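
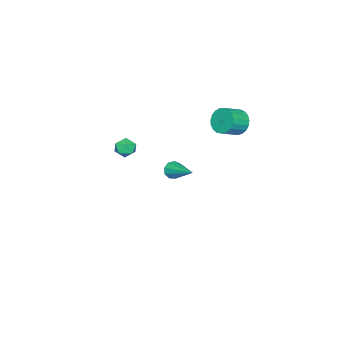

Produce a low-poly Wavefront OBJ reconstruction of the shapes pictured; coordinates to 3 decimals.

v -3.247 0.261 1.837
v -3.023 -0.121 1.135
v -2.03 -0.544 1.681
v -2.253 -0.161 2.383
v -2.873 0.187 1.1
v -1.879 -0.235 1.646
v -2.787 0.509 1.192
v -1.793 0.086 1.738
v -2.781 0.787 1.395
v -1.787 0.365 1.942
v -2.855 0.975 1.676
v -1.861 0.552 2.222
v -2.997 1.039 1.983
v -2.003 0.617 2.53
v -3.182 0.969 2.266
v -2.188 0.546 2.812
v -3.378 0.776 2.474
v -2.385 0.354 3.021
v -3.552 0.494 2.573
v -2.559 0.072 3.119
v -3.673 0.172 2.543
v -2.679 -0.25 3.09
v -3.72 -0.134 2.392
v -2.727 -0.557 2.939
v -3.686 -0.372 2.145
v -2.692 -0.795 2.691
v -3.575 -0.501 1.844
v -2.581 -0.924 2.391
v -3.408 -0.498 1.543
v -2.414 -0.92 2.089
v -3.213 -0.364 1.292
v -2.219 -0.786 1.838
v 3.164 -2.005 3.086
v 3.731 -2.233 3.28
v 3.129 -2.727 2.34
v 3.696 -2.955 2.534
v 3.178 -3.027 2.905
v 3.199 -2.581 3.366
v 3.661 -2.379 2.254
v 3.682 -1.933 2.715
v 4.038 -2.464 2.766
v 3.74 -2.865 3.168
v 3.12 -2.095 2.452
v 2.822 -2.496 2.854
v -4.191 -4.273 -4.189
v -3.738 -4.27 -4.598
v -3.429 -2.587 -3.331
v -4.062 -4.05 -4.742
v -4.446 -3.935 -4.628
v -4.711 -3.978 -4.308
v -4.732 -4.159 -3.933
v -4.5 -4.394 -3.678
v -4.123 -4.572 -3.662
v -3.778 -4.611 -3.893
v -3.626 -4.491 -4.263
f 2 1 5
f 2 5 3
f 3 5 6
f 3 6 4
f 5 1 7
f 5 7 6
f 6 7 8
f 6 8 4
f 7 1 9
f 7 9 8
f 8 9 10
f 8 10 4
f 9 1 11
f 9 11 10
f 10 11 12
f 10 12 4
f 11 1 13
f 11 13 12
f 12 13 14
f 12 14 4
f 13 1 15
f 13 15 14
f 14 15 16
f 14 16 4
f 15 1 17
f 15 17 16
f 16 17 18
f 16 18 4
f 17 1 19
f 17 19 18
f 18 19 20
f 18 20 4
f 19 1 21
f 19 21 20
f 20 21 22
f 20 22 4
f 21 1 23
f 21 23 22
f 22 23 24
f 22 24 4
f 23 1 25
f 23 25 24
f 24 25 26
f 24 26 4
f 25 1 27
f 25 27 26
f 26 27 28
f 26 28 4
f 27 1 29
f 27 29 28
f 28 29 30
f 28 30 4
f 29 1 31
f 29 31 30
f 30 31 32
f 30 32 4
f 31 1 2
f 31 2 32
f 32 2 3
f 32 3 4
f 33 44 38
f 33 38 34
f 33 34 40
f 33 40 43
f 33 43 44
f 34 38 42
f 38 44 37
f 44 43 35
f 43 40 39
f 40 34 41
f 36 42 37
f 36 37 35
f 36 35 39
f 36 39 41
f 36 41 42
f 37 42 38
f 35 37 44
f 39 35 43
f 41 39 40
f 42 41 34
f 46 45 48
f 46 48 47
f 48 45 49
f 48 49 47
f 49 45 50
f 49 50 47
f 50 45 51
f 50 51 47
f 51 45 52
f 51 52 47
f 52 45 53
f 52 53 47
f 53 45 54
f 53 54 47
f 54 45 55
f 54 55 47
f 55 45 46
f 55 46 47



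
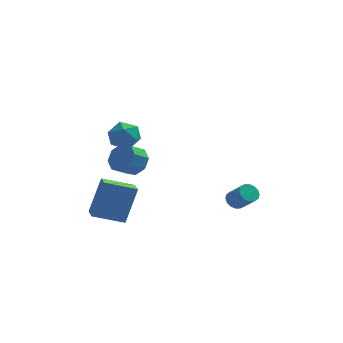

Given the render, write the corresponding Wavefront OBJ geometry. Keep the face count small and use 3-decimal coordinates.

v -2.302 3.49 -2.855
v -1.578 3.102 -2.42
v -2.253 2.482 -1.849
v -2.978 2.87 -2.285
v -1.822 3.679 -2.082
v -2.497 3.058 -1.511
v -2.347 4.145 -2.196
v -3.023 3.525 -1.626
v -2.846 4.228 -2.697
v -3.522 3.607 -2.127
v -3.027 3.878 -3.291
v -3.702 3.258 -2.72
v -2.783 3.302 -3.629
v -3.458 2.681 -3.058
v -2.257 2.835 -3.514
v -2.933 2.215 -2.944
v -1.758 2.753 -3.013
v -2.434 2.132 -2.443
v -4 -2.303 -3.877
v -3.416 -1.705 -1.853
v -4.257 -1.21 -4.126
v -3.672 -0.612 -2.102
v -2.388 -2.048 -4.418
v -1.803 -1.45 -2.394
v -2.644 -0.955 -4.667
v -2.06 -0.357 -2.643
v 2.933 -0.375 -3.556
v 3.373 -0.407 -3.931
v 4.068 -1.076 -3.06
v 3.627 -1.045 -2.684
v 3.421 -0.155 -3.776
v 4.116 -0.824 -2.905
v 3.339 0.038 -3.562
v 4.034 -0.631 -2.691
v 3.147 0.121 -3.346
v 3.842 -0.548 -2.475
v 2.898 0.07 -3.186
v 3.593 -0.599 -2.315
v 2.658 -0.1 -3.125
v 3.353 -0.769 -2.254
v 2.492 -0.344 -3.18
v 3.187 -1.013 -2.309
v 2.444 -0.596 -3.335
v 3.139 -1.265 -2.464
v 2.526 -0.789 -3.549
v 3.221 -1.458 -2.678
v 2.718 -0.872 -3.765
v 3.413 -1.541 -2.894
v 2.967 -0.821 -3.925
v 3.662 -1.49 -3.054
v 3.207 -0.651 -3.986
v 3.902 -1.32 -3.115
v -3.355 1.432 -0.691
v -2.71 2.134 -0.769
v -2.67 0.946 0.609
v -2.025 1.648 0.531
v -2.936 1.856 0.737
v -3.359 2.156 -0.066
v -2.021 0.924 -0.094
v -2.444 1.224 -0.897
v -1.885 1.82 -0.399
v -2.451 2.396 0.114
v -2.929 0.684 -0.274
v -3.495 1.26 0.239
f 2 1 5
f 2 5 3
f 3 5 6
f 3 6 4
f 5 1 7
f 5 7 6
f 6 7 8
f 6 8 4
f 7 1 9
f 7 9 8
f 8 9 10
f 8 10 4
f 9 1 11
f 9 11 10
f 10 11 12
f 10 12 4
f 11 1 13
f 11 13 12
f 12 13 14
f 12 14 4
f 13 1 15
f 13 15 14
f 14 15 16
f 14 16 4
f 15 1 17
f 15 17 16
f 16 17 18
f 16 18 4
f 17 1 2
f 17 2 18
f 18 2 3
f 18 3 4
f 20 22 19
f 23 20 19
f 19 22 21
f 21 23 19
f 20 26 22
f 24 20 23
f 24 26 20
f 22 26 21
f 25 23 21
f 21 26 25
f 25 24 23
f 26 24 25
f 28 27 31
f 28 31 29
f 29 31 32
f 29 32 30
f 31 27 33
f 31 33 32
f 32 33 34
f 32 34 30
f 33 27 35
f 33 35 34
f 34 35 36
f 34 36 30
f 35 27 37
f 35 37 36
f 36 37 38
f 36 38 30
f 37 27 39
f 37 39 38
f 38 39 40
f 38 40 30
f 39 27 41
f 39 41 40
f 40 41 42
f 40 42 30
f 41 27 43
f 41 43 42
f 42 43 44
f 42 44 30
f 43 27 45
f 43 45 44
f 44 45 46
f 44 46 30
f 45 27 47
f 45 47 46
f 46 47 48
f 46 48 30
f 47 27 49
f 47 49 48
f 48 49 50
f 48 50 30
f 49 27 51
f 49 51 50
f 50 51 52
f 50 52 30
f 51 27 28
f 51 28 52
f 52 28 29
f 52 29 30
f 53 64 58
f 53 58 54
f 53 54 60
f 53 60 63
f 53 63 64
f 54 58 62
f 58 64 57
f 64 63 55
f 63 60 59
f 60 54 61
f 56 62 57
f 56 57 55
f 56 55 59
f 56 59 61
f 56 61 62
f 57 62 58
f 55 57 64
f 59 55 63
f 61 59 60
f 62 61 54



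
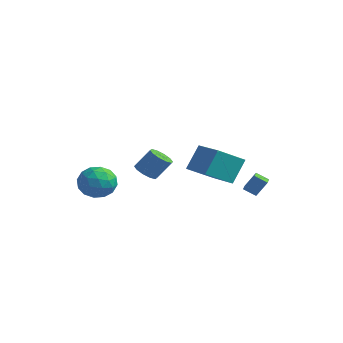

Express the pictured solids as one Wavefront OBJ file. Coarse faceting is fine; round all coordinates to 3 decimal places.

v -2.817 -1.63 -0.499
v -2.464 -2.222 -1.493
v -4.176 -2.998 -0.167
v -3.823 -3.59 -1.161
v -3.097 -3.543 -0.196
v -2.257 -2.698 -0.401
v -4.383 -2.522 -1.259
v -3.543 -1.677 -1.464
v -3.432 -2.773 -1.963
v -2.637 -3.404 -1.305
v -4.003 -1.816 -0.355
v -3.208 -2.447 0.303
v -2.521 -1.806 -1.025
v -4.119 -3.414 -0.635
v -3.692 -3.387 -0.068
v -3.485 -3.734 -0.652
v -2.399 -2.086 -0.383
v -2.192 -2.433 -0.967
v -2.564 -3.21 -0.205
v -4.448 -2.787 -0.693
v -4.241 -3.134 -1.277
v -3.155 -1.486 -1.008
v -2.948 -1.833 -1.592
v -4.076 -2.01 -1.455
v -2.883 -2.478 -1.885
v -3.682 -3.282 -1.691
v -4.011 -2.654 -1.748
v -3.517 -2.157 -1.869
v -2.416 -2.848 -1.499
v -3.214 -3.652 -1.304
v -2.787 -3.625 -0.737
v -2.294 -3.128 -0.857
v -2.985 -3.172 -1.775
v -3.426 -1.568 -0.356
v -4.224 -2.372 -0.161
v -4.346 -2.092 -0.803
v -3.853 -1.595 -0.923
v -2.958 -1.938 0.031
v -3.757 -2.742 0.225
v -3.123 -3.063 0.209
v -2.629 -2.566 0.088
v -3.655 -2.048 0.115
v 2.227 -1.076 1.342
v 2.257 -0.15 2.85
v 2.793 0.438 0.402
v 2.824 1.364 1.91
v 4.256 -1.644 1.65
v 4.287 -0.718 3.158
v 4.823 -0.13 0.71
v 4.853 0.796 2.218
v 3.277 3.478 -1.414
v 2.662 3.076 -0.967
v 3.652 3.978 -0.449
v 3.037 3.576 -0.002
v 3.963 2.624 -1.238
v 3.348 2.222 -0.791
v 4.338 3.124 -0.273
v 3.723 2.722 0.174
v -3.317 1.091 -1.035
v -2.857 0.44 -0.889
v -2.264 1.139 0.361
v -2.723 1.789 0.215
v -2.598 0.749 -1.185
v -2.004 1.448 0.065
v -2.613 1.189 -1.424
v -2.02 1.888 -0.174
v -2.897 1.591 -1.514
v -2.304 2.29 -0.264
v -3.341 1.802 -1.421
v -2.748 2.501 -0.171
v -3.776 1.741 -1.181
v -3.183 2.44 0.069
v -4.036 1.432 -0.885
v -3.442 2.131 0.365
v -4.02 0.992 -0.646
v -3.427 1.691 0.604
v -3.736 0.59 -0.556
v -3.143 1.289 0.694
v -3.292 0.379 -0.649
v -2.699 1.078 0.601
f 1 38 17
f 38 12 41
f 17 41 6
f 38 41 17
f 1 17 13
f 17 6 18
f 13 18 2
f 17 18 13
f 1 13 22
f 13 2 23
f 22 23 8
f 13 23 22
f 1 22 34
f 22 8 37
f 34 37 11
f 22 37 34
f 1 34 38
f 34 11 42
f 38 42 12
f 34 42 38
f 2 18 29
f 18 6 32
f 29 32 10
f 18 32 29
f 6 41 19
f 41 12 40
f 19 40 5
f 41 40 19
f 12 42 39
f 42 11 35
f 39 35 3
f 42 35 39
f 11 37 36
f 37 8 24
f 36 24 7
f 37 24 36
f 8 23 28
f 23 2 25
f 28 25 9
f 23 25 28
f 4 30 16
f 30 10 31
f 16 31 5
f 30 31 16
f 4 16 14
f 16 5 15
f 14 15 3
f 16 15 14
f 4 14 21
f 14 3 20
f 21 20 7
f 14 20 21
f 4 21 26
f 21 7 27
f 26 27 9
f 21 27 26
f 4 26 30
f 26 9 33
f 30 33 10
f 26 33 30
f 5 31 19
f 31 10 32
f 19 32 6
f 31 32 19
f 3 15 39
f 15 5 40
f 39 40 12
f 15 40 39
f 7 20 36
f 20 3 35
f 36 35 11
f 20 35 36
f 9 27 28
f 27 7 24
f 28 24 8
f 27 24 28
f 10 33 29
f 33 9 25
f 29 25 2
f 33 25 29
f 44 46 43
f 47 44 43
f 43 46 45
f 45 47 43
f 44 50 46
f 48 44 47
f 48 50 44
f 46 50 45
f 49 47 45
f 45 50 49
f 49 48 47
f 50 48 49
f 52 54 51
f 55 52 51
f 51 54 53
f 53 55 51
f 52 58 54
f 56 52 55
f 56 58 52
f 54 58 53
f 57 55 53
f 53 58 57
f 57 56 55
f 58 56 57
f 60 59 63
f 60 63 61
f 61 63 64
f 61 64 62
f 63 59 65
f 63 65 64
f 64 65 66
f 64 66 62
f 65 59 67
f 65 67 66
f 66 67 68
f 66 68 62
f 67 59 69
f 67 69 68
f 68 69 70
f 68 70 62
f 69 59 71
f 69 71 70
f 70 71 72
f 70 72 62
f 71 59 73
f 71 73 72
f 72 73 74
f 72 74 62
f 73 59 75
f 73 75 74
f 74 75 76
f 74 76 62
f 75 59 77
f 75 77 76
f 76 77 78
f 76 78 62
f 77 59 79
f 77 79 78
f 78 79 80
f 78 80 62
f 79 59 60
f 79 60 80
f 80 60 61
f 80 61 62



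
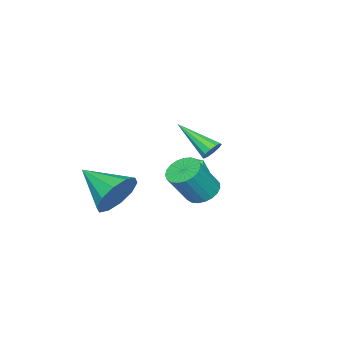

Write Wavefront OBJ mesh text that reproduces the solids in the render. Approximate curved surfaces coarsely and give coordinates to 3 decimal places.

v 1.35 -3.108 0.309
v 1.958 -3.501 -0.464
v 1.19 -4.852 1.071
v 2.35 -3.322 0.029
v 2.359 -3.06 0.63
v 1.983 -2.817 1.108
v 1.365 -2.685 1.281
v 0.741 -2.714 1.083
v 0.35 -2.894 0.589
v 0.341 -3.156 -0.012
v 0.717 -3.399 -0.49
v 1.335 -3.531 -0.663
v -1.444 -1.118 1.541
v -0.945 -0.837 1.276
v -1.395 -1.863 0.844
v -0.896 -1.582 0.579
v -0.844 -1.845 1.15
v -0.874 -1.385 1.58
v -1.466 -1.315 0.54
v -1.496 -0.855 0.97
v -0.959 -0.959 0.657
v -0.574 -1.287 1.034
v -1.766 -1.413 1.086
v -1.381 -1.741 1.463
v -3.3 -1.907 0.996
v -2.914 -1.732 1.297
v -3.34 -3.553 2.004
v -3.192 -1.644 1.431
v -3.511 -1.655 1.399
v -3.75 -1.763 1.213
v -3.817 -1.926 0.944
v -3.686 -2.082 0.695
v -3.408 -2.171 0.561
v -3.089 -2.159 0.593
v -2.85 -2.051 0.779
v -2.783 -1.888 1.048
v 1.085 0.523 1.582
v 1.558 0.157 1.2
v 2.368 -0.17 2.516
v 1.895 0.197 2.898
v 1.674 0.429 1.196
v 2.484 0.102 2.513
v 1.687 0.717 1.259
v 2.497 0.39 2.576
v 1.597 0.971 1.378
v 2.407 0.645 2.695
v 1.418 1.149 1.532
v 2.228 0.822 2.849
v 1.181 1.218 1.695
v 1.991 0.891 3.011
v 0.928 1.167 1.838
v 1.738 0.84 3.154
v 0.702 1.004 1.937
v 1.512 0.678 3.253
v 0.542 0.759 1.974
v 1.352 0.432 3.291
v 0.476 0.473 1.944
v 1.286 0.146 3.26
v 0.516 0.195 1.851
v 1.325 -0.131 3.167
v 0.653 -0.025 1.711
v 1.463 -0.352 3.028
v 0.866 -0.151 1.549
v 1.676 -0.478 2.866
v 1.116 -0.16 1.393
v 1.926 -0.487 2.71
v 1.361 -0.052 1.269
v 2.171 -0.378 2.586
f 2 1 4
f 2 4 3
f 4 1 5
f 4 5 3
f 5 1 6
f 5 6 3
f 6 1 7
f 6 7 3
f 7 1 8
f 7 8 3
f 8 1 9
f 8 9 3
f 9 1 10
f 9 10 3
f 10 1 11
f 10 11 3
f 11 1 12
f 11 12 3
f 12 1 2
f 12 2 3
f 13 24 18
f 13 18 14
f 13 14 20
f 13 20 23
f 13 23 24
f 14 18 22
f 18 24 17
f 24 23 15
f 23 20 19
f 20 14 21
f 16 22 17
f 16 17 15
f 16 15 19
f 16 19 21
f 16 21 22
f 17 22 18
f 15 17 24
f 19 15 23
f 21 19 20
f 22 21 14
f 26 25 28
f 26 28 27
f 28 25 29
f 28 29 27
f 29 25 30
f 29 30 27
f 30 25 31
f 30 31 27
f 31 25 32
f 31 32 27
f 32 25 33
f 32 33 27
f 33 25 34
f 33 34 27
f 34 25 35
f 34 35 27
f 35 25 36
f 35 36 27
f 36 25 26
f 36 26 27
f 38 37 41
f 38 41 39
f 39 41 42
f 39 42 40
f 41 37 43
f 41 43 42
f 42 43 44
f 42 44 40
f 43 37 45
f 43 45 44
f 44 45 46
f 44 46 40
f 45 37 47
f 45 47 46
f 46 47 48
f 46 48 40
f 47 37 49
f 47 49 48
f 48 49 50
f 48 50 40
f 49 37 51
f 49 51 50
f 50 51 52
f 50 52 40
f 51 37 53
f 51 53 52
f 52 53 54
f 52 54 40
f 53 37 55
f 53 55 54
f 54 55 56
f 54 56 40
f 55 37 57
f 55 57 56
f 56 57 58
f 56 58 40
f 57 37 59
f 57 59 58
f 58 59 60
f 58 60 40
f 59 37 61
f 59 61 60
f 60 61 62
f 60 62 40
f 61 37 63
f 61 63 62
f 62 63 64
f 62 64 40
f 63 37 65
f 63 65 64
f 64 65 66
f 64 66 40
f 65 37 67
f 65 67 66
f 66 67 68
f 66 68 40
f 67 37 38
f 67 38 68
f 68 38 39
f 68 39 40



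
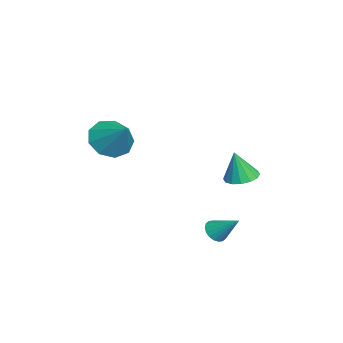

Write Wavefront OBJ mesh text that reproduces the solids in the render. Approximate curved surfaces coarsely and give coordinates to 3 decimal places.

v 2.1 -3.384 0.776
v 2.76 -3.16 -0.035
v 3.2 -2.616 1.884
v 2.284 -2.613 0.058
v 1.721 -2.426 0.488
v 1.336 -2.688 1.052
v 1.308 -3.276 1.488
v 1.651 -3.914 1.59
v 2.204 -4.305 1.312
v 2.708 -4.265 0.783
v 2.928 -3.813 0.251
v -0.85 2.121 -2.8
v -0.022 2.115 -2.855
v -0.75 1.779 -1.26
v -0.124 2.521 -2.758
v -0.42 2.82 -2.672
v -0.832 2.932 -2.62
v -1.248 2.826 -2.617
v -1.558 2.532 -2.662
v -1.678 2.128 -2.744
v -1.577 1.722 -2.841
v -1.28 1.423 -2.927
v -0.869 1.311 -2.979
v -0.452 1.416 -2.982
v -0.142 1.71 -2.937
v 2.953 1.108 -4.24
v 3.504 1.029 -4.489
v 3.527 2.092 -3.28
v 3.4 1.232 -4.635
v 3.207 1.411 -4.704
v 2.964 1.53 -4.68
v 2.719 1.565 -4.569
v 2.52 1.509 -4.393
v 2.407 1.374 -4.186
v 2.402 1.186 -3.99
v 2.506 0.983 -3.844
v 2.698 0.804 -3.776
v 2.941 0.685 -3.799
v 3.187 0.65 -3.91
v 3.385 0.706 -4.086
v 3.499 0.841 -4.293
f 2 1 4
f 2 4 3
f 4 1 5
f 4 5 3
f 5 1 6
f 5 6 3
f 6 1 7
f 6 7 3
f 7 1 8
f 7 8 3
f 8 1 9
f 8 9 3
f 9 1 10
f 9 10 3
f 10 1 11
f 10 11 3
f 11 1 2
f 11 2 3
f 13 12 15
f 13 15 14
f 15 12 16
f 15 16 14
f 16 12 17
f 16 17 14
f 17 12 18
f 17 18 14
f 18 12 19
f 18 19 14
f 19 12 20
f 19 20 14
f 20 12 21
f 20 21 14
f 21 12 22
f 21 22 14
f 22 12 23
f 22 23 14
f 23 12 24
f 23 24 14
f 24 12 25
f 24 25 14
f 25 12 13
f 25 13 14
f 27 26 29
f 27 29 28
f 29 26 30
f 29 30 28
f 30 26 31
f 30 31 28
f 31 26 32
f 31 32 28
f 32 26 33
f 32 33 28
f 33 26 34
f 33 34 28
f 34 26 35
f 34 35 28
f 35 26 36
f 35 36 28
f 36 26 37
f 36 37 28
f 37 26 38
f 37 38 28
f 38 26 39
f 38 39 28
f 39 26 40
f 39 40 28
f 40 26 41
f 40 41 28
f 41 26 27
f 41 27 28



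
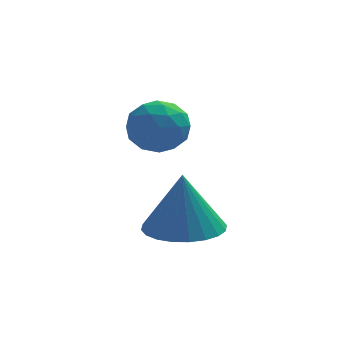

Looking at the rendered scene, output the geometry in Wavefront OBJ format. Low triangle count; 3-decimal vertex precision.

v 3.015 1.823 -4.353
v 3.914 1.517 -4.318
v 2.985 1.917 -2.747
v 3.963 1.884 -4.339
v 3.868 2.242 -4.362
v 3.643 2.535 -4.383
v 3.323 2.721 -4.4
v 2.955 2.77 -4.41
v 2.597 2.674 -4.411
v 2.303 2.449 -4.404
v 2.117 2.129 -4.389
v 2.068 1.762 -4.368
v 2.163 1.405 -4.345
v 2.388 1.111 -4.324
v 2.708 0.925 -4.307
v 3.075 0.877 -4.297
v 3.434 0.972 -4.296
v 3.728 1.197 -4.303
v 2.326 4.37 -2.689
v 2.735 4.619 -2.049
v 2.345 3.161 -2.231
v 2.754 3.41 -1.591
v 1.99 3.626 -1.687
v 1.978 4.373 -1.97
v 3.102 3.407 -2.31
v 3.09 4.154 -2.593
v 3.214 4.024 -1.815
v 2.527 4.159 -1.429
v 2.553 3.621 -2.851
v 1.866 3.756 -2.465
v 2.529 4.601 -2.41
v 2.551 3.179 -1.87
v 2.102 3.306 -1.927
v 2.342 3.453 -1.551
v 2.084 4.456 -2.363
v 2.324 4.602 -1.987
v 1.887 4.019 -1.773
v 2.756 3.178 -2.293
v 2.996 3.324 -1.917
v 2.738 4.327 -2.729
v 2.978 4.474 -2.353
v 3.193 3.761 -2.507
v 3.05 4.397 -1.896
v 3.062 3.687 -1.626
v 3.266 3.685 -2.049
v 3.259 4.124 -2.215
v 2.647 4.477 -1.669
v 2.658 3.766 -1.399
v 2.209 3.893 -1.456
v 2.202 4.332 -1.622
v 2.928 4.127 -1.531
v 2.422 4.014 -2.881
v 2.433 3.303 -2.611
v 2.878 3.448 -2.658
v 2.871 3.887 -2.824
v 2.018 4.093 -2.654
v 2.03 3.383 -2.384
v 1.821 3.656 -2.065
v 1.814 4.095 -2.231
v 2.152 3.653 -2.749
f 2 1 4
f 2 4 3
f 4 1 5
f 4 5 3
f 5 1 6
f 5 6 3
f 6 1 7
f 6 7 3
f 7 1 8
f 7 8 3
f 8 1 9
f 8 9 3
f 9 1 10
f 9 10 3
f 10 1 11
f 10 11 3
f 11 1 12
f 11 12 3
f 12 1 13
f 12 13 3
f 13 1 14
f 13 14 3
f 14 1 15
f 14 15 3
f 15 1 16
f 15 16 3
f 16 1 17
f 16 17 3
f 17 1 18
f 17 18 3
f 18 1 2
f 18 2 3
f 19 56 35
f 56 30 59
f 35 59 24
f 56 59 35
f 19 35 31
f 35 24 36
f 31 36 20
f 35 36 31
f 19 31 40
f 31 20 41
f 40 41 26
f 31 41 40
f 19 40 52
f 40 26 55
f 52 55 29
f 40 55 52
f 19 52 56
f 52 29 60
f 56 60 30
f 52 60 56
f 20 36 47
f 36 24 50
f 47 50 28
f 36 50 47
f 24 59 37
f 59 30 58
f 37 58 23
f 59 58 37
f 30 60 57
f 60 29 53
f 57 53 21
f 60 53 57
f 29 55 54
f 55 26 42
f 54 42 25
f 55 42 54
f 26 41 46
f 41 20 43
f 46 43 27
f 41 43 46
f 22 48 34
f 48 28 49
f 34 49 23
f 48 49 34
f 22 34 32
f 34 23 33
f 32 33 21
f 34 33 32
f 22 32 39
f 32 21 38
f 39 38 25
f 32 38 39
f 22 39 44
f 39 25 45
f 44 45 27
f 39 45 44
f 22 44 48
f 44 27 51
f 48 51 28
f 44 51 48
f 23 49 37
f 49 28 50
f 37 50 24
f 49 50 37
f 21 33 57
f 33 23 58
f 57 58 30
f 33 58 57
f 25 38 54
f 38 21 53
f 54 53 29
f 38 53 54
f 27 45 46
f 45 25 42
f 46 42 26
f 45 42 46
f 28 51 47
f 51 27 43
f 47 43 20
f 51 43 47



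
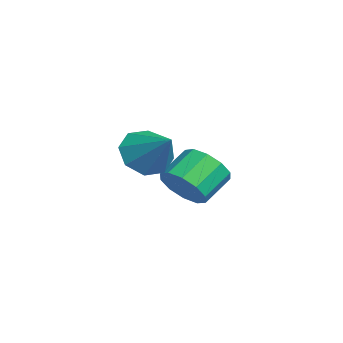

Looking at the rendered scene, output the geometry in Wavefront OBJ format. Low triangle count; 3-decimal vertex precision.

v 1.017 -2.1 0.724
v 1.581 -2.199 1.379
v 0.946 -1.359 2.052
v 0.383 -1.26 1.396
v 1.764 -1.807 1.06
v 1.129 -0.966 1.733
v 1.661 -1.526 0.613
v 1.027 -0.685 1.286
v 1.313 -1.465 0.208
v 0.678 -0.624 0.881
v 0.852 -1.646 0
v 0.217 -0.806 0.673
v 0.454 -2.001 0.068
v -0.181 -1.161 0.741
v 0.271 -2.394 0.387
v -0.364 -1.553 1.06
v 0.373 -2.675 0.834
v -0.261 -1.834 1.507
v 0.722 -2.736 1.239
v 0.087 -1.895 1.912
v 1.183 -2.554 1.447
v 0.548 -1.714 2.12
v 3.4 -3.472 3.179
v 3.704 -3.001 2.513
v 4.46 -2.908 4.061
v 3.24 -2.677 2.863
v 2.869 -2.819 3.398
v 2.81 -3.343 3.805
v 3.097 -3.943 3.844
v 3.561 -4.267 3.494
v 3.931 -4.125 2.959
v 3.991 -3.601 2.553
f 2 1 5
f 2 5 3
f 3 5 6
f 3 6 4
f 5 1 7
f 5 7 6
f 6 7 8
f 6 8 4
f 7 1 9
f 7 9 8
f 8 9 10
f 8 10 4
f 9 1 11
f 9 11 10
f 10 11 12
f 10 12 4
f 11 1 13
f 11 13 12
f 12 13 14
f 12 14 4
f 13 1 15
f 13 15 14
f 14 15 16
f 14 16 4
f 15 1 17
f 15 17 16
f 16 17 18
f 16 18 4
f 17 1 19
f 17 19 18
f 18 19 20
f 18 20 4
f 19 1 21
f 19 21 20
f 20 21 22
f 20 22 4
f 21 1 2
f 21 2 22
f 22 2 3
f 22 3 4
f 24 23 26
f 24 26 25
f 26 23 27
f 26 27 25
f 27 23 28
f 27 28 25
f 28 23 29
f 28 29 25
f 29 23 30
f 29 30 25
f 30 23 31
f 30 31 25
f 31 23 32
f 31 32 25
f 32 23 24
f 32 24 25



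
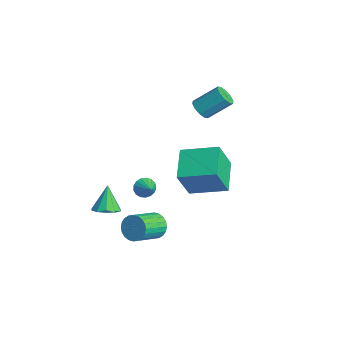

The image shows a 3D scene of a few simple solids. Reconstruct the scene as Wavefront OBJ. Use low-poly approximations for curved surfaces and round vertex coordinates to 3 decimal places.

v -3.735 3.462 -2.669
v -3.344 2.578 -0.805
v -2.536 5.203 -2.096
v -2.145 4.319 -0.231
v -2.055 2.561 -3.449
v -1.664 1.677 -1.584
v -0.856 4.302 -2.875
v -0.465 3.418 -1.011
v -1.851 -2.246 -3.142
v -1.185 -2.503 -2.781
v -2.489 -1.894 -1.718
v -1.131 -2.021 -2.876
v -1.352 -1.625 -3.073
v -1.764 -1.466 -3.296
v -2.209 -1.605 -3.461
v -2.517 -1.989 -3.504
v -2.571 -2.472 -3.409
v -2.35 -2.868 -3.212
v -1.938 -3.026 -2.988
v -1.494 -2.887 -2.824
v 1.655 -0.965 -2.143
v 2.05 -1.138 -2.817
v 2.679 -2.528 -2.091
v 2.285 -2.355 -1.417
v 2.261 -0.964 -2.666
v 2.89 -2.354 -1.94
v 2.379 -0.79 -2.435
v 3.008 -2.181 -1.71
v 2.388 -0.642 -2.16
v 3.017 -2.033 -1.435
v 2.284 -0.544 -1.882
v 2.913 -1.935 -1.157
v 2.085 -0.51 -1.644
v 2.715 -1.901 -0.919
v 1.821 -0.545 -1.482
v 2.45 -1.936 -0.757
v 1.532 -0.644 -1.42
v 2.161 -2.035 -0.695
v 1.261 -0.792 -1.469
v 1.89 -2.182 -0.743
v 1.05 -0.966 -1.62
v 1.679 -2.356 -0.894
v 0.932 -1.139 -1.85
v 1.561 -2.53 -1.125
v 0.923 -1.287 -2.125
v 1.552 -2.678 -1.4
v 1.027 -1.385 -2.403
v 1.656 -2.776 -1.678
v 1.225 -1.419 -2.641
v 1.855 -2.81 -1.916
v 1.49 -1.384 -2.803
v 2.119 -2.775 -2.078
v 1.779 -1.285 -2.865
v 2.408 -2.676 -2.14
v -3.463 0.579 -3.383
v -3.205 0.217 -3.857
v -2.497 0.581 -2.857
v -3.154 0.509 -3.95
v -3.174 0.817 -3.914
v -3.26 1.071 -3.757
v -3.393 1.212 -3.513
v -3.542 1.209 -3.24
v -3.672 1.061 -3
v -3.755 0.803 -2.847
v -3.771 0.493 -2.817
v -3.716 0.204 -2.917
v -3.604 0 -3.124
v -3.459 -0.071 -3.39
v -3.315 0.008 -3.654
v -2.107 3.192 3.09
v -1.467 3.146 2.894
v -1.054 4.382 3.955
v -1.693 4.428 4.15
v -1.657 3.42 2.649
v -1.244 4.656 3.709
v -2.018 3.607 2.571
v -1.605 4.843 3.632
v -2.413 3.636 2.692
v -2 4.872 3.753
v -2.691 3.495 2.965
v -2.278 4.731 4.025
v -2.746 3.238 3.285
v -2.333 4.474 4.346
v -2.556 2.964 3.531
v -2.143 4.2 4.591
v -2.195 2.777 3.608
v -1.782 4.013 4.669
v -1.8 2.748 3.487
v -1.387 3.984 4.548
v -1.522 2.889 3.215
v -1.109 4.125 4.275
f 2 4 1
f 5 2 1
f 1 4 3
f 3 5 1
f 2 8 4
f 6 2 5
f 6 8 2
f 4 8 3
f 7 5 3
f 3 8 7
f 7 6 5
f 8 6 7
f 10 9 12
f 10 12 11
f 12 9 13
f 12 13 11
f 13 9 14
f 13 14 11
f 14 9 15
f 14 15 11
f 15 9 16
f 15 16 11
f 16 9 17
f 16 17 11
f 17 9 18
f 17 18 11
f 18 9 19
f 18 19 11
f 19 9 20
f 19 20 11
f 20 9 10
f 20 10 11
f 22 21 25
f 22 25 23
f 23 25 26
f 23 26 24
f 25 21 27
f 25 27 26
f 26 27 28
f 26 28 24
f 27 21 29
f 27 29 28
f 28 29 30
f 28 30 24
f 29 21 31
f 29 31 30
f 30 31 32
f 30 32 24
f 31 21 33
f 31 33 32
f 32 33 34
f 32 34 24
f 33 21 35
f 33 35 34
f 34 35 36
f 34 36 24
f 35 21 37
f 35 37 36
f 36 37 38
f 36 38 24
f 37 21 39
f 37 39 38
f 38 39 40
f 38 40 24
f 39 21 41
f 39 41 40
f 40 41 42
f 40 42 24
f 41 21 43
f 41 43 42
f 42 43 44
f 42 44 24
f 43 21 45
f 43 45 44
f 44 45 46
f 44 46 24
f 45 21 47
f 45 47 46
f 46 47 48
f 46 48 24
f 47 21 49
f 47 49 48
f 48 49 50
f 48 50 24
f 49 21 51
f 49 51 50
f 50 51 52
f 50 52 24
f 51 21 53
f 51 53 52
f 52 53 54
f 52 54 24
f 53 21 22
f 53 22 54
f 54 22 23
f 54 23 24
f 56 55 58
f 56 58 57
f 58 55 59
f 58 59 57
f 59 55 60
f 59 60 57
f 60 55 61
f 60 61 57
f 61 55 62
f 61 62 57
f 62 55 63
f 62 63 57
f 63 55 64
f 63 64 57
f 64 55 65
f 64 65 57
f 65 55 66
f 65 66 57
f 66 55 67
f 66 67 57
f 67 55 68
f 67 68 57
f 68 55 69
f 68 69 57
f 69 55 56
f 69 56 57
f 71 70 74
f 71 74 72
f 72 74 75
f 72 75 73
f 74 70 76
f 74 76 75
f 75 76 77
f 75 77 73
f 76 70 78
f 76 78 77
f 77 78 79
f 77 79 73
f 78 70 80
f 78 80 79
f 79 80 81
f 79 81 73
f 80 70 82
f 80 82 81
f 81 82 83
f 81 83 73
f 82 70 84
f 82 84 83
f 83 84 85
f 83 85 73
f 84 70 86
f 84 86 85
f 85 86 87
f 85 87 73
f 86 70 88
f 86 88 87
f 87 88 89
f 87 89 73
f 88 70 90
f 88 90 89
f 89 90 91
f 89 91 73
f 90 70 71
f 90 71 91
f 91 71 72
f 91 72 73



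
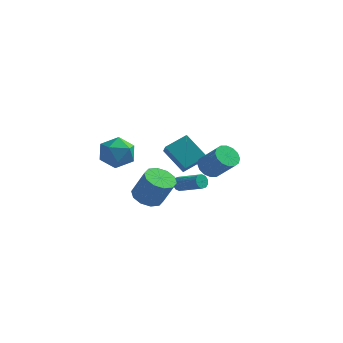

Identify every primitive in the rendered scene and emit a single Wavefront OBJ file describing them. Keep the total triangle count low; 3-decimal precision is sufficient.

v 0.684 3.478 -3.728
v 0.953 3.8 -4.069
v 2.604 3.263 -3.273
v 2.336 2.942 -2.932
v 0.879 3.977 -3.796
v 2.531 3.441 -3
v 0.731 3.964 -3.497
v 2.382 3.428 -2.701
v 0.565 3.765 -3.286
v 2.216 3.229 -2.491
v 0.444 3.457 -3.244
v 2.096 2.921 -2.449
v 0.416 3.157 -3.387
v 2.067 2.62 -2.591
v 0.489 2.979 -3.66
v 2.141 2.443 -2.864
v 0.638 2.992 -3.959
v 2.289 2.456 -3.163
v 0.804 3.191 -4.169
v 2.455 2.655 -3.374
v 0.924 3.499 -4.211
v 2.576 2.963 -3.416
v 0.96 3.439 -2.621
v 1.442 2.44 -1.703
v -0.491 3.955 -1.298
v -0.009 2.956 -0.38
v 1.949 4.524 -1.96
v 2.431 3.525 -1.042
v 0.498 5.04 -0.637
v 0.98 4.041 0.281
v 0.363 -1.261 -2.339
v 1.215 -1.59 -2.793
v 2.09 -1.748 -1.035
v 1.237 -1.419 -0.581
v 1.246 -0.961 -2.752
v 2.121 -1.119 -0.994
v 0.939 -0.447 -2.553
v 1.814 -0.606 -0.795
v 0.413 -0.244 -2.273
v 1.288 -0.402 -0.515
v -0.133 -0.43 -2.017
v 0.742 -0.588 -0.26
v -0.49 -0.932 -1.885
v 0.385 -1.09 -0.127
v -0.521 -1.561 -1.926
v 0.354 -1.719 -0.168
v -0.214 -2.074 -2.125
v 0.661 -2.233 -0.367
v 0.312 -2.278 -2.405
v 1.187 -2.436 -0.647
v 0.858 -2.092 -2.66
v 1.733 -2.25 -0.903
v 2.92 2.579 -1.381
v 3.455 2.25 -1.983
v 4.715 1.772 -0.601
v 4.18 2.101 0.001
v 3.576 2.682 -1.943
v 4.836 2.204 -0.561
v 3.521 3.087 -1.753
v 4.781 2.609 -0.371
v 3.305 3.355 -1.463
v 4.565 2.877 -0.081
v 2.986 3.416 -1.151
v 4.245 2.937 0.231
v 2.649 3.252 -0.901
v 3.909 2.774 0.481
v 2.385 2.908 -0.779
v 3.645 2.43 0.603
v 2.264 2.476 -0.819
v 3.524 1.998 0.563
v 2.319 2.071 -1.009
v 3.579 1.593 0.373
v 2.535 1.803 -1.299
v 3.795 1.325 0.083
v 2.855 1.743 -1.611
v 4.114 1.264 -0.229
v 3.191 1.906 -1.861
v 4.451 1.428 -0.479
v -0.348 -2.932 1.593
v 0.468 -3.754 1.859
v -1.548 -3.706 2.881
v -0.732 -4.528 3.147
v -0.552 -3.392 3.448
v 0.189 -2.914 2.652
v -1.269 -4.546 2.088
v -0.528 -4.068 1.292
v -0.102 -4.751 2.165
v 0.342 -4.038 3.006
v -1.422 -3.422 1.734
v -0.978 -2.709 2.575
f 2 1 5
f 2 5 3
f 3 5 6
f 3 6 4
f 5 1 7
f 5 7 6
f 6 7 8
f 6 8 4
f 7 1 9
f 7 9 8
f 8 9 10
f 8 10 4
f 9 1 11
f 9 11 10
f 10 11 12
f 10 12 4
f 11 1 13
f 11 13 12
f 12 13 14
f 12 14 4
f 13 1 15
f 13 15 14
f 14 15 16
f 14 16 4
f 15 1 17
f 15 17 16
f 16 17 18
f 16 18 4
f 17 1 19
f 17 19 18
f 18 19 20
f 18 20 4
f 19 1 21
f 19 21 20
f 20 21 22
f 20 22 4
f 21 1 2
f 21 2 22
f 22 2 3
f 22 3 4
f 24 26 23
f 27 24 23
f 23 26 25
f 25 27 23
f 24 30 26
f 28 24 27
f 28 30 24
f 26 30 25
f 29 27 25
f 25 30 29
f 29 28 27
f 30 28 29
f 32 31 35
f 32 35 33
f 33 35 36
f 33 36 34
f 35 31 37
f 35 37 36
f 36 37 38
f 36 38 34
f 37 31 39
f 37 39 38
f 38 39 40
f 38 40 34
f 39 31 41
f 39 41 40
f 40 41 42
f 40 42 34
f 41 31 43
f 41 43 42
f 42 43 44
f 42 44 34
f 43 31 45
f 43 45 44
f 44 45 46
f 44 46 34
f 45 31 47
f 45 47 46
f 46 47 48
f 46 48 34
f 47 31 49
f 47 49 48
f 48 49 50
f 48 50 34
f 49 31 51
f 49 51 50
f 50 51 52
f 50 52 34
f 51 31 32
f 51 32 52
f 52 32 33
f 52 33 34
f 54 53 57
f 54 57 55
f 55 57 58
f 55 58 56
f 57 53 59
f 57 59 58
f 58 59 60
f 58 60 56
f 59 53 61
f 59 61 60
f 60 61 62
f 60 62 56
f 61 53 63
f 61 63 62
f 62 63 64
f 62 64 56
f 63 53 65
f 63 65 64
f 64 65 66
f 64 66 56
f 65 53 67
f 65 67 66
f 66 67 68
f 66 68 56
f 67 53 69
f 67 69 68
f 68 69 70
f 68 70 56
f 69 53 71
f 69 71 70
f 70 71 72
f 70 72 56
f 71 53 73
f 71 73 72
f 72 73 74
f 72 74 56
f 73 53 75
f 73 75 74
f 74 75 76
f 74 76 56
f 75 53 77
f 75 77 76
f 76 77 78
f 76 78 56
f 77 53 54
f 77 54 78
f 78 54 55
f 78 55 56
f 79 90 84
f 79 84 80
f 79 80 86
f 79 86 89
f 79 89 90
f 80 84 88
f 84 90 83
f 90 89 81
f 89 86 85
f 86 80 87
f 82 88 83
f 82 83 81
f 82 81 85
f 82 85 87
f 82 87 88
f 83 88 84
f 81 83 90
f 85 81 89
f 87 85 86
f 88 87 80



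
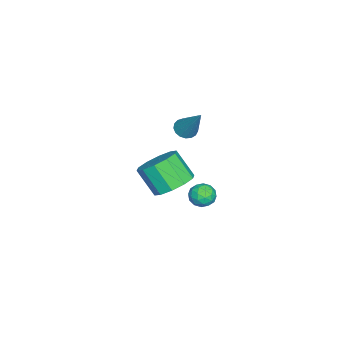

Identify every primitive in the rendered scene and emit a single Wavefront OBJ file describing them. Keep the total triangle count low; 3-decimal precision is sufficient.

v -0.18 -0.822 -3.642
v 0.497 -1.027 -3.847
v -0.357 -1.893 -3.153
v 0.32 -2.098 -3.358
v 0.233 -1.591 -2.832
v 0.342 -0.929 -3.134
v -0.202 -1.991 -3.866
v -0.093 -1.329 -4.168
v 0.483 -1.75 -3.985
v 0.752 -1.503 -3.346
v -0.612 -1.417 -3.654
v -0.343 -1.17 -3.015
v 0.174 -0.83 -3.788
v -0.034 -2.09 -3.212
v -0.085 -1.791 -2.903
v 0.312 -1.912 -3.024
v 0.083 -0.773 -3.369
v 0.481 -0.893 -3.489
v 0.326 -1.225 -2.892
v -0.341 -2.027 -3.511
v 0.057 -2.147 -3.631
v -0.172 -1.008 -3.976
v 0.225 -1.129 -4.097
v -0.186 -1.695 -4.108
v 0.564 -1.376 -3.989
v 0.459 -2.006 -3.702
v 0.153 -1.943 -4
v 0.217 -1.554 -4.178
v 0.722 -1.231 -3.614
v 0.617 -1.86 -3.326
v 0.566 -1.562 -3.017
v 0.631 -1.173 -3.195
v 0.713 -1.655 -3.695
v -0.477 -1.06 -3.674
v -0.582 -1.689 -3.386
v -0.491 -1.747 -3.805
v -0.426 -1.358 -3.983
v -0.319 -0.914 -3.298
v -0.424 -1.544 -3.011
v -0.077 -1.366 -2.822
v -0.013 -0.977 -3
v -0.573 -1.265 -3.305
v 1.026 -2.033 1.958
v 1.353 -1.669 1.594
v 1.874 -1.067 3.682
v 1.104 -1.522 1.634
v 0.837 -1.492 1.748
v 0.613 -1.586 1.911
v 0.484 -1.782 2.085
v 0.479 -2.036 2.229
v 0.599 -2.289 2.312
v 0.817 -2.483 2.313
v 1.083 -2.574 2.234
v 1.335 -2.541 2.091
v 1.517 -2.392 1.918
v 1.586 -2.161 1.754
v 1.527 -1.9 1.637
v 3.305 -1.929 -0.407
v 4.286 -1.753 0.01
v 3.915 -2.716 1.285
v 2.935 -2.891 0.867
v 3.874 -1.283 0.245
v 3.504 -2.246 1.52
v 3.246 -1.06 0.231
v 2.875 -2.022 1.506
v 2.64 -1.168 -0.027
v 2.269 -2.131 1.248
v 2.288 -1.567 -0.43
v 1.917 -2.53 0.845
v 2.325 -2.104 -0.825
v 1.954 -3.067 0.45
v 2.736 -2.574 -1.06
v 2.366 -3.537 0.215
v 3.365 -2.798 -1.046
v 2.994 -3.76 0.229
v 3.971 -2.689 -0.788
v 3.6 -3.652 0.487
v 4.323 -2.29 -0.385
v 3.952 -3.253 0.89
f 1 38 17
f 38 12 41
f 17 41 6
f 38 41 17
f 1 17 13
f 17 6 18
f 13 18 2
f 17 18 13
f 1 13 22
f 13 2 23
f 22 23 8
f 13 23 22
f 1 22 34
f 22 8 37
f 34 37 11
f 22 37 34
f 1 34 38
f 34 11 42
f 38 42 12
f 34 42 38
f 2 18 29
f 18 6 32
f 29 32 10
f 18 32 29
f 6 41 19
f 41 12 40
f 19 40 5
f 41 40 19
f 12 42 39
f 42 11 35
f 39 35 3
f 42 35 39
f 11 37 36
f 37 8 24
f 36 24 7
f 37 24 36
f 8 23 28
f 23 2 25
f 28 25 9
f 23 25 28
f 4 30 16
f 30 10 31
f 16 31 5
f 30 31 16
f 4 16 14
f 16 5 15
f 14 15 3
f 16 15 14
f 4 14 21
f 14 3 20
f 21 20 7
f 14 20 21
f 4 21 26
f 21 7 27
f 26 27 9
f 21 27 26
f 4 26 30
f 26 9 33
f 30 33 10
f 26 33 30
f 5 31 19
f 31 10 32
f 19 32 6
f 31 32 19
f 3 15 39
f 15 5 40
f 39 40 12
f 15 40 39
f 7 20 36
f 20 3 35
f 36 35 11
f 20 35 36
f 9 27 28
f 27 7 24
f 28 24 8
f 27 24 28
f 10 33 29
f 33 9 25
f 29 25 2
f 33 25 29
f 44 43 46
f 44 46 45
f 46 43 47
f 46 47 45
f 47 43 48
f 47 48 45
f 48 43 49
f 48 49 45
f 49 43 50
f 49 50 45
f 50 43 51
f 50 51 45
f 51 43 52
f 51 52 45
f 52 43 53
f 52 53 45
f 53 43 54
f 53 54 45
f 54 43 55
f 54 55 45
f 55 43 56
f 55 56 45
f 56 43 57
f 56 57 45
f 57 43 44
f 57 44 45
f 59 58 62
f 59 62 60
f 60 62 63
f 60 63 61
f 62 58 64
f 62 64 63
f 63 64 65
f 63 65 61
f 64 58 66
f 64 66 65
f 65 66 67
f 65 67 61
f 66 58 68
f 66 68 67
f 67 68 69
f 67 69 61
f 68 58 70
f 68 70 69
f 69 70 71
f 69 71 61
f 70 58 72
f 70 72 71
f 71 72 73
f 71 73 61
f 72 58 74
f 72 74 73
f 73 74 75
f 73 75 61
f 74 58 76
f 74 76 75
f 75 76 77
f 75 77 61
f 76 58 78
f 76 78 77
f 77 78 79
f 77 79 61
f 78 58 59
f 78 59 79
f 79 59 60
f 79 60 61



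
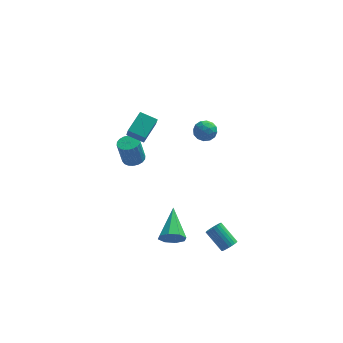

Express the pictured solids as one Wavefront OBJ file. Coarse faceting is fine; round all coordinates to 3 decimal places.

v 2.714 4.137 0.537
v 3.434 3.909 0.58
v 2.526 3.371 -0.4
v 3.246 3.143 -0.357
v 2.759 2.963 0.193
v 2.875 3.436 0.773
v 3.085 3.844 -0.593
v 3.201 4.317 -0.013
v 3.664 3.728 -0.119
v 3.462 3.183 0.367
v 2.498 4.097 -0.187
v 2.296 3.552 0.299
v 3.09 4.09 0.641
v 2.87 3.19 -0.461
v 2.583 3.084 -0.137
v 3.007 2.95 -0.112
v 2.762 3.812 0.754
v 3.185 3.678 0.779
v 2.789 3.122 0.552
v 2.775 3.602 -0.599
v 3.198 3.468 -0.574
v 2.953 4.33 0.292
v 3.377 4.196 0.317
v 3.171 4.158 -0.372
v 3.649 3.85 0.255
v 3.538 3.399 -0.296
v 3.443 3.811 -0.434
v 3.512 4.09 -0.093
v 3.53 3.529 0.541
v 3.42 3.079 -0.01
v 3.134 2.973 0.314
v 3.202 3.251 0.654
v 3.665 3.423 0.13
v 2.54 4.201 0.19
v 2.43 3.751 -0.361
v 2.758 4.029 -0.474
v 2.826 4.307 -0.134
v 2.422 3.881 0.476
v 2.311 3.43 -0.075
v 2.448 3.19 0.273
v 2.517 3.469 0.614
v 2.295 3.857 0.05
v 4.052 -3.004 -4.466
v 4.385 -2.583 -4.519
v 3.522 -1.775 -3.548
v 3.188 -2.196 -3.494
v 4.247 -2.545 -4.674
v 3.383 -1.738 -3.703
v 4.078 -2.578 -4.796
v 3.215 -1.77 -3.825
v 3.906 -2.675 -4.868
v 3.043 -1.867 -3.897
v 3.756 -2.823 -4.879
v 2.893 -2.015 -3.908
v 3.651 -2.998 -4.827
v 2.787 -2.19 -3.856
v 3.607 -3.174 -4.72
v 2.743 -2.366 -3.749
v 3.63 -3.324 -4.574
v 2.767 -2.516 -3.603
v 3.718 -3.425 -4.412
v 2.855 -2.617 -3.441
v 3.857 -3.462 -4.257
v 2.993 -2.655 -3.286
v 4.025 -3.43 -4.135
v 3.162 -2.622 -3.164
v 4.197 -3.333 -4.063
v 3.334 -2.525 -3.092
v 4.347 -3.185 -4.052
v 3.484 -2.377 -3.081
v 4.453 -3.01 -4.104
v 3.589 -2.202 -3.133
v 4.497 -2.834 -4.211
v 3.633 -2.026 -3.24
v 4.473 -2.684 -4.357
v 3.61 -1.876 -3.386
v 0.821 -3.561 -3.088
v 1.227 -3.873 -2.46
v 0.959 -1.579 -2.192
v 1.602 -3.692 -2.919
v 1.52 -3.434 -3.477
v 1.029 -3.251 -3.807
v 0.416 -3.249 -3.716
v 0.04 -3.43 -3.258
v 0.122 -3.688 -2.7
v 0.613 -3.872 -2.37
v -1.19 1.923 -0.829
v -0.531 2.029 -0.694
v -0.832 1.923 0.863
v -1.49 1.817 0.729
v -0.646 2.31 -0.697
v -0.947 2.203 0.86
v -0.868 2.513 -0.726
v -1.169 2.407 0.831
v -1.153 2.6 -0.776
v -1.454 2.494 0.782
v -1.446 2.553 -0.835
v -1.747 2.446 0.722
v -1.688 2.381 -0.894
v -1.989 2.274 0.664
v -1.831 2.118 -0.94
v -2.132 2.012 0.618
v -1.848 1.817 -0.963
v -2.149 1.711 0.594
v -1.733 1.537 -0.96
v -2.034 1.43 0.597
v -1.511 1.333 -0.931
v -1.812 1.227 0.626
v -1.226 1.246 -0.882
v -1.527 1.14 0.676
v -0.933 1.294 -0.822
v -1.234 1.187 0.735
v -0.691 1.466 -0.764
v -0.992 1.359 0.794
v -0.548 1.728 -0.718
v -0.849 1.622 0.84
v -0.636 -0.545 2.78
v -0.549 -1.058 3.599
v -1.59 -0.15 3.128
v -1.503 -0.662 3.947
v 0.063 0.582 3.413
v 0.15 0.07 4.232
v -0.891 0.978 3.761
v -0.804 0.465 4.58
f 1 38 17
f 38 12 41
f 17 41 6
f 38 41 17
f 1 17 13
f 17 6 18
f 13 18 2
f 17 18 13
f 1 13 22
f 13 2 23
f 22 23 8
f 13 23 22
f 1 22 34
f 22 8 37
f 34 37 11
f 22 37 34
f 1 34 38
f 34 11 42
f 38 42 12
f 34 42 38
f 2 18 29
f 18 6 32
f 29 32 10
f 18 32 29
f 6 41 19
f 41 12 40
f 19 40 5
f 41 40 19
f 12 42 39
f 42 11 35
f 39 35 3
f 42 35 39
f 11 37 36
f 37 8 24
f 36 24 7
f 37 24 36
f 8 23 28
f 23 2 25
f 28 25 9
f 23 25 28
f 4 30 16
f 30 10 31
f 16 31 5
f 30 31 16
f 4 16 14
f 16 5 15
f 14 15 3
f 16 15 14
f 4 14 21
f 14 3 20
f 21 20 7
f 14 20 21
f 4 21 26
f 21 7 27
f 26 27 9
f 21 27 26
f 4 26 30
f 26 9 33
f 30 33 10
f 26 33 30
f 5 31 19
f 31 10 32
f 19 32 6
f 31 32 19
f 3 15 39
f 15 5 40
f 39 40 12
f 15 40 39
f 7 20 36
f 20 3 35
f 36 35 11
f 20 35 36
f 9 27 28
f 27 7 24
f 28 24 8
f 27 24 28
f 10 33 29
f 33 9 25
f 29 25 2
f 33 25 29
f 44 43 47
f 44 47 45
f 45 47 48
f 45 48 46
f 47 43 49
f 47 49 48
f 48 49 50
f 48 50 46
f 49 43 51
f 49 51 50
f 50 51 52
f 50 52 46
f 51 43 53
f 51 53 52
f 52 53 54
f 52 54 46
f 53 43 55
f 53 55 54
f 54 55 56
f 54 56 46
f 55 43 57
f 55 57 56
f 56 57 58
f 56 58 46
f 57 43 59
f 57 59 58
f 58 59 60
f 58 60 46
f 59 43 61
f 59 61 60
f 60 61 62
f 60 62 46
f 61 43 63
f 61 63 62
f 62 63 64
f 62 64 46
f 63 43 65
f 63 65 64
f 64 65 66
f 64 66 46
f 65 43 67
f 65 67 66
f 66 67 68
f 66 68 46
f 67 43 69
f 67 69 68
f 68 69 70
f 68 70 46
f 69 43 71
f 69 71 70
f 70 71 72
f 70 72 46
f 71 43 73
f 71 73 72
f 72 73 74
f 72 74 46
f 73 43 75
f 73 75 74
f 74 75 76
f 74 76 46
f 75 43 44
f 75 44 76
f 76 44 45
f 76 45 46
f 78 77 80
f 78 80 79
f 80 77 81
f 80 81 79
f 81 77 82
f 81 82 79
f 82 77 83
f 82 83 79
f 83 77 84
f 83 84 79
f 84 77 85
f 84 85 79
f 85 77 86
f 85 86 79
f 86 77 78
f 86 78 79
f 88 87 91
f 88 91 89
f 89 91 92
f 89 92 90
f 91 87 93
f 91 93 92
f 92 93 94
f 92 94 90
f 93 87 95
f 93 95 94
f 94 95 96
f 94 96 90
f 95 87 97
f 95 97 96
f 96 97 98
f 96 98 90
f 97 87 99
f 97 99 98
f 98 99 100
f 98 100 90
f 99 87 101
f 99 101 100
f 100 101 102
f 100 102 90
f 101 87 103
f 101 103 102
f 102 103 104
f 102 104 90
f 103 87 105
f 103 105 104
f 104 105 106
f 104 106 90
f 105 87 107
f 105 107 106
f 106 107 108
f 106 108 90
f 107 87 109
f 107 109 108
f 108 109 110
f 108 110 90
f 109 87 111
f 109 111 110
f 110 111 112
f 110 112 90
f 111 87 113
f 111 113 112
f 112 113 114
f 112 114 90
f 113 87 115
f 113 115 114
f 114 115 116
f 114 116 90
f 115 87 88
f 115 88 116
f 116 88 89
f 116 89 90
f 118 120 117
f 121 118 117
f 117 120 119
f 119 121 117
f 118 124 120
f 122 118 121
f 122 124 118
f 120 124 119
f 123 121 119
f 119 124 123
f 123 122 121
f 124 122 123



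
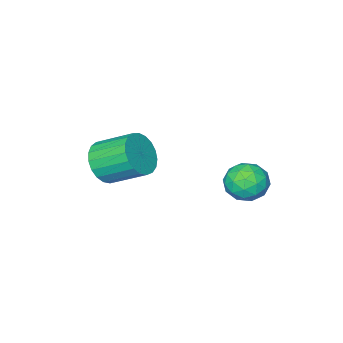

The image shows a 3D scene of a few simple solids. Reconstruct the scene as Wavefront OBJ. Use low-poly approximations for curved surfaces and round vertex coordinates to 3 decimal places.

v 0.73 -4.319 2.364
v 1.323 -4.223 2.723
v 0.803 -3.306 3.336
v 0.21 -3.401 2.976
v 1.362 -4.048 2.494
v 0.842 -3.13 3.107
v 1.292 -3.919 2.243
v 0.772 -3.002 2.856
v 1.125 -3.86 2.012
v 0.605 -2.942 2.625
v 0.89 -3.88 1.842
v 0.369 -2.962 2.455
v 0.627 -3.976 1.762
v 0.106 -3.058 2.375
v 0.381 -4.131 1.786
v -0.139 -3.213 2.399
v 0.197 -4.319 1.91
v -0.324 -3.401 2.523
v 0.104 -4.506 2.113
v -0.416 -3.589 2.726
v 0.12 -4.661 2.358
v -0.401 -3.744 2.971
v 0.241 -4.757 2.605
v -0.279 -3.84 3.218
v 0.447 -4.778 2.81
v -0.074 -3.86 3.423
v 0.702 -4.718 2.938
v 0.181 -3.801 3.55
v 0.961 -4.59 2.966
v 0.441 -3.673 3.579
v 1.181 -4.415 2.89
v 0.661 -3.497 3.503
v -1.959 -0.833 2.399
v -1.487 -0.404 2.535
v -1.253 -1.616 2.425
v -0.781 -1.187 2.561
v -1.242 -1.316 3.004
v -1.678 -0.832 2.988
v -1.062 -1.188 1.972
v -1.498 -0.704 1.956
v -0.933 -0.623 2.271
v -1.044 -0.702 2.908
v -1.696 -1.318 2.052
v -1.807 -1.397 2.689
v -1.785 -0.55 2.465
v -0.955 -1.47 2.495
v -1.225 -1.546 2.756
v -0.948 -1.294 2.835
v -1.897 -0.801 2.731
v -1.62 -0.549 2.811
v -1.475 -1.085 3.086
v -1.12 -1.471 2.149
v -0.843 -1.219 2.229
v -1.792 -0.726 2.125
v -1.515 -0.474 2.204
v -1.265 -0.935 1.874
v -1.182 -0.426 2.389
v -0.767 -0.886 2.404
v -0.932 -0.887 2.058
v -1.189 -0.603 2.049
v -1.247 -0.473 2.764
v -0.832 -0.933 2.779
v -1.103 -1.009 3.04
v -1.359 -0.724 3.03
v -0.922 -0.601 2.609
v -1.908 -1.087 2.181
v -1.493 -1.547 2.196
v -1.381 -1.296 1.93
v -1.637 -1.011 1.92
v -1.973 -1.134 2.556
v -1.558 -1.594 2.571
v -1.551 -1.417 2.911
v -1.808 -1.133 2.902
v -1.818 -1.419 2.351
f 2 1 5
f 2 5 3
f 3 5 6
f 3 6 4
f 5 1 7
f 5 7 6
f 6 7 8
f 6 8 4
f 7 1 9
f 7 9 8
f 8 9 10
f 8 10 4
f 9 1 11
f 9 11 10
f 10 11 12
f 10 12 4
f 11 1 13
f 11 13 12
f 12 13 14
f 12 14 4
f 13 1 15
f 13 15 14
f 14 15 16
f 14 16 4
f 15 1 17
f 15 17 16
f 16 17 18
f 16 18 4
f 17 1 19
f 17 19 18
f 18 19 20
f 18 20 4
f 19 1 21
f 19 21 20
f 20 21 22
f 20 22 4
f 21 1 23
f 21 23 22
f 22 23 24
f 22 24 4
f 23 1 25
f 23 25 24
f 24 25 26
f 24 26 4
f 25 1 27
f 25 27 26
f 26 27 28
f 26 28 4
f 27 1 29
f 27 29 28
f 28 29 30
f 28 30 4
f 29 1 31
f 29 31 30
f 30 31 32
f 30 32 4
f 31 1 2
f 31 2 32
f 32 2 3
f 32 3 4
f 33 70 49
f 70 44 73
f 49 73 38
f 70 73 49
f 33 49 45
f 49 38 50
f 45 50 34
f 49 50 45
f 33 45 54
f 45 34 55
f 54 55 40
f 45 55 54
f 33 54 66
f 54 40 69
f 66 69 43
f 54 69 66
f 33 66 70
f 66 43 74
f 70 74 44
f 66 74 70
f 34 50 61
f 50 38 64
f 61 64 42
f 50 64 61
f 38 73 51
f 73 44 72
f 51 72 37
f 73 72 51
f 44 74 71
f 74 43 67
f 71 67 35
f 74 67 71
f 43 69 68
f 69 40 56
f 68 56 39
f 69 56 68
f 40 55 60
f 55 34 57
f 60 57 41
f 55 57 60
f 36 62 48
f 62 42 63
f 48 63 37
f 62 63 48
f 36 48 46
f 48 37 47
f 46 47 35
f 48 47 46
f 36 46 53
f 46 35 52
f 53 52 39
f 46 52 53
f 36 53 58
f 53 39 59
f 58 59 41
f 53 59 58
f 36 58 62
f 58 41 65
f 62 65 42
f 58 65 62
f 37 63 51
f 63 42 64
f 51 64 38
f 63 64 51
f 35 47 71
f 47 37 72
f 71 72 44
f 47 72 71
f 39 52 68
f 52 35 67
f 68 67 43
f 52 67 68
f 41 59 60
f 59 39 56
f 60 56 40
f 59 56 60
f 42 65 61
f 65 41 57
f 61 57 34
f 65 57 61



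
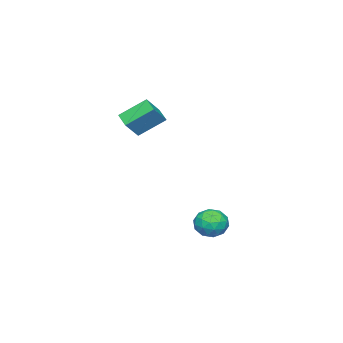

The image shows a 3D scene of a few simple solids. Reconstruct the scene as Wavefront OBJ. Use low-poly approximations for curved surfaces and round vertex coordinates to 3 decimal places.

v -1.222 2.864 -3.535
v -0.722 2.606 -4.348
v -1.618 1.334 -3.292
v -1.118 1.076 -4.105
v -0.631 1.396 -3.307
v -0.387 2.341 -3.457
v -1.953 1.599 -4.183
v -1.709 2.544 -4.333
v -1.175 1.824 -4.749
v -0.358 1.698 -4.207
v -1.982 2.242 -3.433
v -1.165 2.116 -2.891
v -0.937 2.87 -3.963
v -1.403 1.07 -3.677
v -1.116 1.258 -3.208
v -0.823 1.107 -3.686
v -0.74 2.714 -3.439
v -0.446 2.562 -3.917
v -0.393 1.851 -3.305
v -1.894 1.378 -3.723
v -1.6 1.226 -4.201
v -1.517 2.833 -3.954
v -1.224 2.682 -4.432
v -1.947 2.089 -4.335
v -0.91 2.258 -4.676
v -1.142 1.359 -4.533
v -1.633 1.666 -4.579
v -1.489 2.222 -4.667
v -0.429 2.184 -4.358
v -0.662 1.285 -4.215
v -0.376 1.473 -3.746
v -0.232 2.029 -3.834
v -0.695 1.725 -4.593
v -1.678 2.655 -3.425
v -1.911 1.756 -3.282
v -2.108 1.911 -3.806
v -1.964 2.467 -3.894
v -1.198 2.581 -3.107
v -1.43 1.682 -2.964
v -0.851 1.718 -2.973
v -0.707 2.274 -3.061
v -1.645 2.215 -3.047
v -2.072 -3.441 1.911
v -2.946 -2.241 2.999
v -1.456 -2.616 1.496
v -2.33 -1.416 2.584
v -1.15 -3.644 2.876
v -2.024 -2.444 3.964
v -0.534 -2.819 2.461
v -1.408 -1.619 3.549
f 1 38 17
f 38 12 41
f 17 41 6
f 38 41 17
f 1 17 13
f 17 6 18
f 13 18 2
f 17 18 13
f 1 13 22
f 13 2 23
f 22 23 8
f 13 23 22
f 1 22 34
f 22 8 37
f 34 37 11
f 22 37 34
f 1 34 38
f 34 11 42
f 38 42 12
f 34 42 38
f 2 18 29
f 18 6 32
f 29 32 10
f 18 32 29
f 6 41 19
f 41 12 40
f 19 40 5
f 41 40 19
f 12 42 39
f 42 11 35
f 39 35 3
f 42 35 39
f 11 37 36
f 37 8 24
f 36 24 7
f 37 24 36
f 8 23 28
f 23 2 25
f 28 25 9
f 23 25 28
f 4 30 16
f 30 10 31
f 16 31 5
f 30 31 16
f 4 16 14
f 16 5 15
f 14 15 3
f 16 15 14
f 4 14 21
f 14 3 20
f 21 20 7
f 14 20 21
f 4 21 26
f 21 7 27
f 26 27 9
f 21 27 26
f 4 26 30
f 26 9 33
f 30 33 10
f 26 33 30
f 5 31 19
f 31 10 32
f 19 32 6
f 31 32 19
f 3 15 39
f 15 5 40
f 39 40 12
f 15 40 39
f 7 20 36
f 20 3 35
f 36 35 11
f 20 35 36
f 9 27 28
f 27 7 24
f 28 24 8
f 27 24 28
f 10 33 29
f 33 9 25
f 29 25 2
f 33 25 29
f 44 46 43
f 47 44 43
f 43 46 45
f 45 47 43
f 44 50 46
f 48 44 47
f 48 50 44
f 46 50 45
f 49 47 45
f 45 50 49
f 49 48 47
f 50 48 49



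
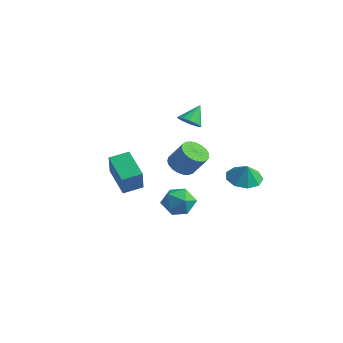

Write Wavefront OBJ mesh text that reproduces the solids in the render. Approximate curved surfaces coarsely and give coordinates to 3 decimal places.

v -2.113 2.827 1.489
v -1.505 3.18 1.201
v -2.167 3.753 2.511
v -1.814 3.352 1.029
v -2.203 3.383 0.98
v -2.568 3.265 1.067
v -2.811 3.029 1.268
v -2.867 2.74 1.528
v -2.72 2.473 1.778
v -2.411 2.301 1.95
v -2.022 2.27 1.999
v -1.657 2.388 1.912
v -1.414 2.624 1.711
v -1.359 2.914 1.451
v 3.072 -2.258 -1.539
v 3.64 -2.218 -0.693
v 2.22 -3.522 -0.907
v 2.788 -3.482 -0.061
v 2.13 -2.731 -0.269
v 2.656 -1.95 -0.66
v 3.204 -3.79 -0.94
v 3.73 -3.009 -1.331
v 3.722 -3.164 -0.323
v 3.058 -2.51 0.092
v 2.802 -3.23 -1.692
v 2.138 -2.576 -1.277
v -0.014 -4.119 -0.834
v -1.558 -3.646 0.088
v 0.458 -3.079 -0.578
v -1.087 -2.607 0.344
v 0.687 -4.813 0.696
v -0.858 -4.341 1.618
v 1.158 -3.774 0.952
v -0.386 -3.301 1.874
v -3.061 3.132 -2.375
v -2.533 3.701 -2.849
v -1.631 3.957 -1.54
v -2.159 3.388 -1.065
v -2.797 3.935 -2.713
v -1.896 4.191 -1.404
v -3.108 4.029 -2.518
v -2.206 4.286 -1.209
v -3.41 3.969 -2.298
v -2.508 4.225 -0.989
v -3.651 3.764 -2.092
v -2.75 4.02 -0.782
v -3.791 3.449 -1.934
v -2.89 3.706 -0.625
v -3.804 3.08 -1.853
v -2.903 3.336 -0.543
v -3.689 2.72 -1.861
v -2.788 2.976 -0.552
v -3.465 2.431 -1.959
v -2.564 2.687 -0.65
v -3.171 2.263 -2.128
v -2.27 2.519 -0.819
v -2.858 2.245 -2.34
v -1.957 2.502 -1.031
v -2.58 2.381 -2.558
v -1.679 2.637 -1.249
v -2.385 2.647 -2.744
v -1.484 2.903 -1.435
v -2.307 2.996 -2.867
v -1.406 3.252 -1.557
v -2.359 3.369 -2.904
v -1.458 3.625 -1.595
v 2.898 2.1 -0.788
v 3.599 2.858 -0.917
v 3.242 1.96 0.248
v 2.988 3.131 -0.677
v 2.334 2.922 -0.489
v 1.945 2.328 -0.44
v 2.001 1.628 -0.554
v 2.477 1.149 -0.778
v 3.15 1.115 -1.006
v 3.705 1.542 -1.132
v 3.882 2.23 -1.097
f 2 1 4
f 2 4 3
f 4 1 5
f 4 5 3
f 5 1 6
f 5 6 3
f 6 1 7
f 6 7 3
f 7 1 8
f 7 8 3
f 8 1 9
f 8 9 3
f 9 1 10
f 9 10 3
f 10 1 11
f 10 11 3
f 11 1 12
f 11 12 3
f 12 1 13
f 12 13 3
f 13 1 14
f 13 14 3
f 14 1 2
f 14 2 3
f 15 26 20
f 15 20 16
f 15 16 22
f 15 22 25
f 15 25 26
f 16 20 24
f 20 26 19
f 26 25 17
f 25 22 21
f 22 16 23
f 18 24 19
f 18 19 17
f 18 17 21
f 18 21 23
f 18 23 24
f 19 24 20
f 17 19 26
f 21 17 25
f 23 21 22
f 24 23 16
f 28 30 27
f 31 28 27
f 27 30 29
f 29 31 27
f 28 34 30
f 32 28 31
f 32 34 28
f 30 34 29
f 33 31 29
f 29 34 33
f 33 32 31
f 34 32 33
f 36 35 39
f 36 39 37
f 37 39 40
f 37 40 38
f 39 35 41
f 39 41 40
f 40 41 42
f 40 42 38
f 41 35 43
f 41 43 42
f 42 43 44
f 42 44 38
f 43 35 45
f 43 45 44
f 44 45 46
f 44 46 38
f 45 35 47
f 45 47 46
f 46 47 48
f 46 48 38
f 47 35 49
f 47 49 48
f 48 49 50
f 48 50 38
f 49 35 51
f 49 51 50
f 50 51 52
f 50 52 38
f 51 35 53
f 51 53 52
f 52 53 54
f 52 54 38
f 53 35 55
f 53 55 54
f 54 55 56
f 54 56 38
f 55 35 57
f 55 57 56
f 56 57 58
f 56 58 38
f 57 35 59
f 57 59 58
f 58 59 60
f 58 60 38
f 59 35 61
f 59 61 60
f 60 61 62
f 60 62 38
f 61 35 63
f 61 63 62
f 62 63 64
f 62 64 38
f 63 35 65
f 63 65 64
f 64 65 66
f 64 66 38
f 65 35 36
f 65 36 66
f 66 36 37
f 66 37 38
f 68 67 70
f 68 70 69
f 70 67 71
f 70 71 69
f 71 67 72
f 71 72 69
f 72 67 73
f 72 73 69
f 73 67 74
f 73 74 69
f 74 67 75
f 74 75 69
f 75 67 76
f 75 76 69
f 76 67 77
f 76 77 69
f 77 67 68
f 77 68 69



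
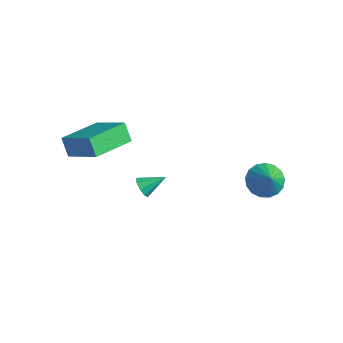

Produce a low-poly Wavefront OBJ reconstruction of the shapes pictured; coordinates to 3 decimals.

v -2.672 -4.923 1.939
v -3.229 -4.798 2.784
v -2.674 -2.846 1.63
v -3.232 -2.721 2.475
v -0.988 -4.759 3.025
v -1.546 -4.634 3.87
v -0.991 -2.682 2.716
v -1.548 -2.557 3.561
v -1.578 -1.546 -2.046
v -1.114 -1.641 -2.381
v -0.962 -0.634 -1.454
v -1.351 -1.372 -2.551
v -1.694 -1.183 -2.484
v -1.982 -1.165 -2.212
v -2.082 -1.325 -1.863
v -1.946 -1.588 -1.6
v -1.637 -1.832 -1.545
v -1.301 -1.942 -1.725
v -1.095 -1.867 -2.055
v 3.035 1.676 -0.365
v 3.742 2.148 -0.689
v 3.785 1.244 0.645
v 3.544 2.428 -0.421
v 3.229 2.537 -0.14
v 2.869 2.448 0.089
v 2.548 2.182 0.214
v 2.338 1.8 0.207
v 2.287 1.39 0.069
v 2.408 1.046 -0.169
v 2.673 0.846 -0.451
v 3.02 0.836 -0.714
v 3.371 1.019 -0.896
v 3.645 1.352 -0.957
v 3.779 1.759 -0.882
f 2 4 1
f 5 2 1
f 1 4 3
f 3 5 1
f 2 8 4
f 6 2 5
f 6 8 2
f 4 8 3
f 7 5 3
f 3 8 7
f 7 6 5
f 8 6 7
f 10 9 12
f 10 12 11
f 12 9 13
f 12 13 11
f 13 9 14
f 13 14 11
f 14 9 15
f 14 15 11
f 15 9 16
f 15 16 11
f 16 9 17
f 16 17 11
f 17 9 18
f 17 18 11
f 18 9 19
f 18 19 11
f 19 9 10
f 19 10 11
f 21 20 23
f 21 23 22
f 23 20 24
f 23 24 22
f 24 20 25
f 24 25 22
f 25 20 26
f 25 26 22
f 26 20 27
f 26 27 22
f 27 20 28
f 27 28 22
f 28 20 29
f 28 29 22
f 29 20 30
f 29 30 22
f 30 20 31
f 30 31 22
f 31 20 32
f 31 32 22
f 32 20 33
f 32 33 22
f 33 20 34
f 33 34 22
f 34 20 21
f 34 21 22



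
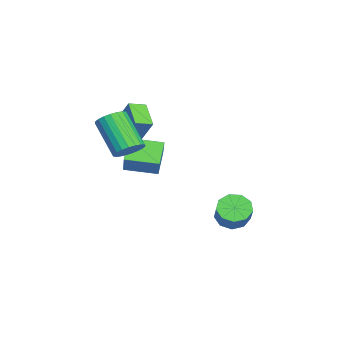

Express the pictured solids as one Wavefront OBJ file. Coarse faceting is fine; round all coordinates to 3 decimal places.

v 0.517 -3.035 2.01
v 0.962 -2.699 2.542
v -0.133 -3.649 4.061
v -0.577 -3.985 3.53
v 0.727 -2.484 2.506
v -0.368 -3.435 4.025
v 0.456 -2.365 2.385
v -0.639 -3.316 3.904
v 0.195 -2.361 2.199
v -0.9 -3.312 3.719
v -0.01 -2.474 1.981
v -1.105 -3.425 3.5
v -0.124 -2.684 1.768
v -1.219 -3.635 3.287
v -0.127 -2.955 1.596
v -1.222 -3.905 3.115
v -0.018 -3.239 1.497
v -1.113 -4.19 3.016
v 0.183 -3.488 1.486
v -0.912 -4.439 3.005
v 0.442 -3.658 1.565
v -0.653 -4.609 3.085
v 0.714 -3.721 1.722
v -0.381 -4.672 3.241
v 0.952 -3.665 1.929
v -0.143 -4.616 3.448
v 1.115 -3.5 2.15
v 0.02 -4.451 3.669
v 1.174 -3.255 2.346
v 0.08 -4.205 3.865
v 1.121 -2.971 2.485
v 0.026 -3.922 4.004
v -1.634 1.359 -2.855
v -1.124 0.841 -3.277
v -0.156 1.003 -2.306
v -0.666 1.521 -1.885
v -1.041 1.383 -3.45
v -0.074 1.545 -2.479
v -1.235 1.913 -3.345
v -0.268 2.075 -2.374
v -1.616 2.184 -3.01
v -0.649 2.346 -2.04
v -2.005 2.069 -2.604
v -1.038 2.231 -1.633
v -2.22 1.622 -2.314
v -1.253 1.784 -1.344
v -2.161 1.051 -2.278
v -1.194 1.213 -1.308
v -1.855 0.625 -2.512
v -0.887 0.787 -1.542
v -1.445 0.542 -2.907
v -0.478 0.704 -1.936
v -3.206 -4.087 2.352
v -2.74 -3.485 3.55
v -3.616 -3.339 2.136
v -3.15 -2.737 3.334
v -1.99 -3.623 1.646
v -1.524 -3.021 2.844
v -2.4 -2.875 1.43
v -1.934 -2.273 2.628
v -3.134 -3.571 0.512
v -2.324 -3.419 1.53
v -3.164 -1.965 0.297
v -2.354 -1.814 1.315
v -2.026 -3.666 -0.355
v -1.216 -3.515 0.663
v -2.056 -2.061 -0.57
v -1.246 -1.909 0.448
f 2 1 5
f 2 5 3
f 3 5 6
f 3 6 4
f 5 1 7
f 5 7 6
f 6 7 8
f 6 8 4
f 7 1 9
f 7 9 8
f 8 9 10
f 8 10 4
f 9 1 11
f 9 11 10
f 10 11 12
f 10 12 4
f 11 1 13
f 11 13 12
f 12 13 14
f 12 14 4
f 13 1 15
f 13 15 14
f 14 15 16
f 14 16 4
f 15 1 17
f 15 17 16
f 16 17 18
f 16 18 4
f 17 1 19
f 17 19 18
f 18 19 20
f 18 20 4
f 19 1 21
f 19 21 20
f 20 21 22
f 20 22 4
f 21 1 23
f 21 23 22
f 22 23 24
f 22 24 4
f 23 1 25
f 23 25 24
f 24 25 26
f 24 26 4
f 25 1 27
f 25 27 26
f 26 27 28
f 26 28 4
f 27 1 29
f 27 29 28
f 28 29 30
f 28 30 4
f 29 1 31
f 29 31 30
f 30 31 32
f 30 32 4
f 31 1 2
f 31 2 32
f 32 2 3
f 32 3 4
f 34 33 37
f 34 37 35
f 35 37 38
f 35 38 36
f 37 33 39
f 37 39 38
f 38 39 40
f 38 40 36
f 39 33 41
f 39 41 40
f 40 41 42
f 40 42 36
f 41 33 43
f 41 43 42
f 42 43 44
f 42 44 36
f 43 33 45
f 43 45 44
f 44 45 46
f 44 46 36
f 45 33 47
f 45 47 46
f 46 47 48
f 46 48 36
f 47 33 49
f 47 49 48
f 48 49 50
f 48 50 36
f 49 33 51
f 49 51 50
f 50 51 52
f 50 52 36
f 51 33 34
f 51 34 52
f 52 34 35
f 52 35 36
f 54 56 53
f 57 54 53
f 53 56 55
f 55 57 53
f 54 60 56
f 58 54 57
f 58 60 54
f 56 60 55
f 59 57 55
f 55 60 59
f 59 58 57
f 60 58 59
f 62 64 61
f 65 62 61
f 61 64 63
f 63 65 61
f 62 68 64
f 66 62 65
f 66 68 62
f 64 68 63
f 67 65 63
f 63 68 67
f 67 66 65
f 68 66 67



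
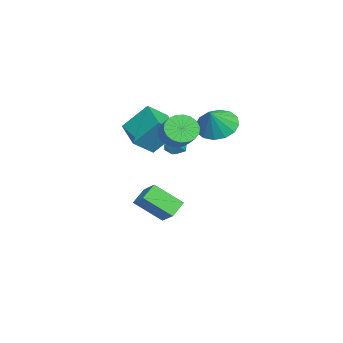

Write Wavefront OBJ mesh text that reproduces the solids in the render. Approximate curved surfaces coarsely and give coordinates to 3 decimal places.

v -2.748 0.208 1.984
v -2.865 1.45 3.35
v -1.259 0.99 1.401
v -1.376 2.232 2.768
v -1.964 -0.652 2.832
v -2.081 0.59 4.199
v -0.475 0.13 2.25
v -0.592 1.372 3.616
v -1.284 4.064 3.386
v -0.488 4.564 2.835
v -0.416 3.836 4.434
v -0.739 4.973 3.132
v -1.137 5.138 3.497
v -1.573 5.015 3.832
v -1.933 4.638 4.048
v -2.118 4.106 4.086
v -2.08 3.563 3.937
v -1.829 3.155 3.64
v -1.432 2.989 3.275
v -0.995 3.112 2.94
v -0.635 3.49 2.724
v -0.45 4.021 2.686
v -0.33 2.694 1.93
v 0.038 2.349 2.392
v -1.158 1.971 2.048
v -0.79 1.626 2.51
v -1.03 2.248 2.66
v -0.518 2.695 2.587
v -0.602 1.625 1.853
v -0.09 2.072 1.78
v -0.13 1.688 2.344
v -0.395 2.074 2.843
v -0.725 2.246 1.597
v -0.99 2.632 2.096
v 0.921 2.389 3.514
v 1.407 2.393 2.804
v 2.385 2.815 3.477
v 1.899 2.811 4.186
v 1.255 2.744 2.805
v 2.233 3.166 3.478
v 1.037 3.025 2.946
v 2.015 3.447 3.619
v 0.795 3.18 3.2
v 1.774 3.602 3.873
v 0.579 3.178 3.516
v 1.557 3.6 4.188
v 0.43 3.02 3.831
v 1.409 3.442 4.504
v 0.379 2.737 4.083
v 1.357 3.159 4.756
v 0.435 2.385 4.223
v 1.413 2.807 4.896
v 0.587 2.034 4.222
v 1.565 2.456 4.895
v 0.805 1.753 4.081
v 1.783 2.175 4.754
v 1.046 1.598 3.827
v 2.025 2.02 4.5
v 1.263 1.6 3.512
v 2.241 2.022 4.184
v 1.411 1.758 3.196
v 2.39 2.18 3.869
v 1.463 2.041 2.944
v 2.441 2.463 3.617
v -1.914 1.867 -2.497
v -1.801 0.44 -1.324
v -1.083 2.498 -1.809
v -0.971 1.072 -0.636
v -1.109 1.448 -3.084
v -0.997 0.022 -1.911
v -0.279 2.08 -2.396
v -0.166 0.653 -1.223
f 2 4 1
f 5 2 1
f 1 4 3
f 3 5 1
f 2 8 4
f 6 2 5
f 6 8 2
f 4 8 3
f 7 5 3
f 3 8 7
f 7 6 5
f 8 6 7
f 10 9 12
f 10 12 11
f 12 9 13
f 12 13 11
f 13 9 14
f 13 14 11
f 14 9 15
f 14 15 11
f 15 9 16
f 15 16 11
f 16 9 17
f 16 17 11
f 17 9 18
f 17 18 11
f 18 9 19
f 18 19 11
f 19 9 20
f 19 20 11
f 20 9 21
f 20 21 11
f 21 9 22
f 21 22 11
f 22 9 10
f 22 10 11
f 23 34 28
f 23 28 24
f 23 24 30
f 23 30 33
f 23 33 34
f 24 28 32
f 28 34 27
f 34 33 25
f 33 30 29
f 30 24 31
f 26 32 27
f 26 27 25
f 26 25 29
f 26 29 31
f 26 31 32
f 27 32 28
f 25 27 34
f 29 25 33
f 31 29 30
f 32 31 24
f 36 35 39
f 36 39 37
f 37 39 40
f 37 40 38
f 39 35 41
f 39 41 40
f 40 41 42
f 40 42 38
f 41 35 43
f 41 43 42
f 42 43 44
f 42 44 38
f 43 35 45
f 43 45 44
f 44 45 46
f 44 46 38
f 45 35 47
f 45 47 46
f 46 47 48
f 46 48 38
f 47 35 49
f 47 49 48
f 48 49 50
f 48 50 38
f 49 35 51
f 49 51 50
f 50 51 52
f 50 52 38
f 51 35 53
f 51 53 52
f 52 53 54
f 52 54 38
f 53 35 55
f 53 55 54
f 54 55 56
f 54 56 38
f 55 35 57
f 55 57 56
f 56 57 58
f 56 58 38
f 57 35 59
f 57 59 58
f 58 59 60
f 58 60 38
f 59 35 61
f 59 61 60
f 60 61 62
f 60 62 38
f 61 35 63
f 61 63 62
f 62 63 64
f 62 64 38
f 63 35 36
f 63 36 64
f 64 36 37
f 64 37 38
f 66 68 65
f 69 66 65
f 65 68 67
f 67 69 65
f 66 72 68
f 70 66 69
f 70 72 66
f 68 72 67
f 71 69 67
f 67 72 71
f 71 70 69
f 72 70 71



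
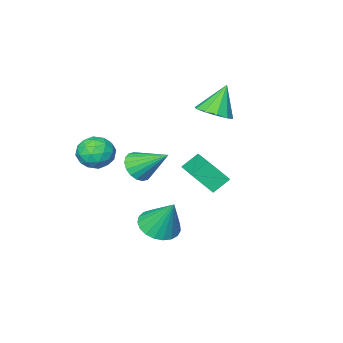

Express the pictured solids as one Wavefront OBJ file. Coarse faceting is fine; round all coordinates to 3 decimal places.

v -2.568 -2.019 2.017
v -2.09 -1.232 2.322
v -3.412 -2.121 3.603
v -2.599 -1.051 2.063
v -3.096 -1.239 1.786
v -3.391 -1.726 1.597
v -3.372 -2.324 1.569
v -3.045 -2.806 1.712
v -2.536 -2.988 1.971
v -2.039 -2.799 2.248
v -1.744 -2.313 2.437
v -1.763 -1.714 2.465
v 1.494 -0.869 -3.609
v 2.121 -1.6 -3.166
v 1.366 0.109 -1.811
v 2.414 -1.302 -3.307
v 2.547 -0.929 -3.5
v 2.499 -0.546 -3.712
v 2.276 -0.218 -3.907
v 1.919 -0.004 -4.049
v 1.488 0.062 -4.116
v 1.058 -0.034 -4.094
v 0.704 -0.274 -3.989
v 0.486 -0.617 -3.818
v 0.443 -1.003 -3.611
v 0.581 -1.367 -3.403
v 0.878 -1.644 -3.231
v 1.281 -1.787 -3.124
v 1.72 -1.772 -3.101
v 2.891 -2.845 0.332
v 3.297 -3.285 1.131
v 2.623 -4.295 -0.331
v 3.029 -4.735 0.468
v 2.151 -4.266 0.549
v 2.317 -3.37 0.959
v 3.603 -4.21 -0.159
v 3.769 -3.314 0.251
v 3.738 -4.129 0.827
v 2.841 -4.164 1.265
v 3.079 -3.416 -0.465
v 2.182 -3.451 -0.027
v 3.117 -2.938 0.79
v 2.803 -4.642 0.01
v 2.286 -4.366 0.058
v 2.526 -4.625 0.528
v 2.541 -2.988 0.689
v 2.78 -3.246 1.158
v 2.107 -3.823 0.816
v 3.14 -4.334 -0.358
v 3.379 -4.592 0.111
v 3.394 -2.955 0.272
v 3.634 -3.214 0.742
v 3.813 -3.757 -0.016
v 3.615 -3.693 1.081
v 3.458 -4.545 0.691
v 3.795 -4.236 0.323
v 3.892 -3.71 0.563
v 3.088 -3.713 1.338
v 2.931 -4.565 0.949
v 2.415 -4.289 0.996
v 2.512 -3.763 1.237
v 3.347 -4.209 1.16
v 2.989 -3.015 -0.149
v 2.832 -3.867 -0.538
v 3.408 -3.817 -0.437
v 3.505 -3.291 -0.196
v 2.462 -3.035 0.109
v 2.305 -3.887 -0.281
v 2.028 -3.87 0.237
v 2.125 -3.344 0.477
v 2.573 -3.371 -0.36
v 3.254 -0.025 1.266
v 4.057 0.177 1.459
v 2.626 1.365 2.414
v 3.985 0.394 1.158
v 3.77 0.528 0.878
v 3.452 0.552 0.674
v 3.094 0.462 0.588
v 2.769 0.276 0.636
v 2.539 0.029 0.809
v 2.452 -0.228 1.072
v 2.523 -0.445 1.373
v 2.739 -0.579 1.654
v 3.057 -0.603 1.857
v 3.414 -0.513 1.943
v 3.739 -0.326 1.895
v 3.969 -0.08 1.723
v -0.771 0.687 -0.062
v -0.048 0.037 1.013
v 0.03 2.472 0.479
v 0.753 1.822 1.554
v 0.047 0.518 -0.714
v 0.77 -0.132 0.361
v 0.848 2.303 -0.173
v 1.571 1.653 0.902
f 2 1 4
f 2 4 3
f 4 1 5
f 4 5 3
f 5 1 6
f 5 6 3
f 6 1 7
f 6 7 3
f 7 1 8
f 7 8 3
f 8 1 9
f 8 9 3
f 9 1 10
f 9 10 3
f 10 1 11
f 10 11 3
f 11 1 12
f 11 12 3
f 12 1 2
f 12 2 3
f 14 13 16
f 14 16 15
f 16 13 17
f 16 17 15
f 17 13 18
f 17 18 15
f 18 13 19
f 18 19 15
f 19 13 20
f 19 20 15
f 20 13 21
f 20 21 15
f 21 13 22
f 21 22 15
f 22 13 23
f 22 23 15
f 23 13 24
f 23 24 15
f 24 13 25
f 24 25 15
f 25 13 26
f 25 26 15
f 26 13 27
f 26 27 15
f 27 13 28
f 27 28 15
f 28 13 29
f 28 29 15
f 29 13 14
f 29 14 15
f 30 67 46
f 67 41 70
f 46 70 35
f 67 70 46
f 30 46 42
f 46 35 47
f 42 47 31
f 46 47 42
f 30 42 51
f 42 31 52
f 51 52 37
f 42 52 51
f 30 51 63
f 51 37 66
f 63 66 40
f 51 66 63
f 30 63 67
f 63 40 71
f 67 71 41
f 63 71 67
f 31 47 58
f 47 35 61
f 58 61 39
f 47 61 58
f 35 70 48
f 70 41 69
f 48 69 34
f 70 69 48
f 41 71 68
f 71 40 64
f 68 64 32
f 71 64 68
f 40 66 65
f 66 37 53
f 65 53 36
f 66 53 65
f 37 52 57
f 52 31 54
f 57 54 38
f 52 54 57
f 33 59 45
f 59 39 60
f 45 60 34
f 59 60 45
f 33 45 43
f 45 34 44
f 43 44 32
f 45 44 43
f 33 43 50
f 43 32 49
f 50 49 36
f 43 49 50
f 33 50 55
f 50 36 56
f 55 56 38
f 50 56 55
f 33 55 59
f 55 38 62
f 59 62 39
f 55 62 59
f 34 60 48
f 60 39 61
f 48 61 35
f 60 61 48
f 32 44 68
f 44 34 69
f 68 69 41
f 44 69 68
f 36 49 65
f 49 32 64
f 65 64 40
f 49 64 65
f 38 56 57
f 56 36 53
f 57 53 37
f 56 53 57
f 39 62 58
f 62 38 54
f 58 54 31
f 62 54 58
f 73 72 75
f 73 75 74
f 75 72 76
f 75 76 74
f 76 72 77
f 76 77 74
f 77 72 78
f 77 78 74
f 78 72 79
f 78 79 74
f 79 72 80
f 79 80 74
f 80 72 81
f 80 81 74
f 81 72 82
f 81 82 74
f 82 72 83
f 82 83 74
f 83 72 84
f 83 84 74
f 84 72 85
f 84 85 74
f 85 72 86
f 85 86 74
f 86 72 87
f 86 87 74
f 87 72 73
f 87 73 74
f 89 91 88
f 92 89 88
f 88 91 90
f 90 92 88
f 89 95 91
f 93 89 92
f 93 95 89
f 91 95 90
f 94 92 90
f 90 95 94
f 94 93 92
f 95 93 94

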